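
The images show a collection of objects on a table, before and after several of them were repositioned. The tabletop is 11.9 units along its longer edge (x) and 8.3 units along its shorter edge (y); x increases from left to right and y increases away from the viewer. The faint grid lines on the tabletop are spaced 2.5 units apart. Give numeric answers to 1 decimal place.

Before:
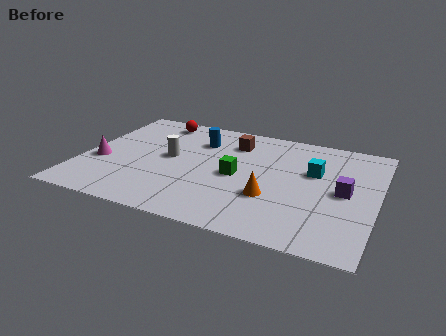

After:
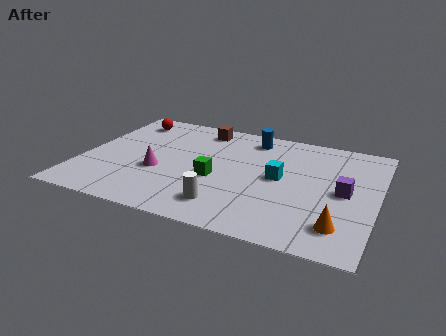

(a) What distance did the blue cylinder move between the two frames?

2.3

The blue cylinder was near (4.5, 6.1) before and (6.6, 7.0) after, so it travelled √(2.1² + 0.9²) ≈ 2.3 units.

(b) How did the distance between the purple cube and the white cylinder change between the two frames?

-2.0

The distance was about 7.1 in the first image and 5.1 in the second, so they moved 2.0 units closer together.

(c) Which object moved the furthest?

the white cylinder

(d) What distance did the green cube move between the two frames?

0.9

The green cube moved from about (6.3, 3.9) to (5.5, 3.4), a distance of √(0.8² + 0.5²) ≈ 0.9.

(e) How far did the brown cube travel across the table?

1.6

From (5.9, 6.4) to (4.5, 7.1), the brown cube covered √(1.4² + 0.7²) ≈ 1.6 units.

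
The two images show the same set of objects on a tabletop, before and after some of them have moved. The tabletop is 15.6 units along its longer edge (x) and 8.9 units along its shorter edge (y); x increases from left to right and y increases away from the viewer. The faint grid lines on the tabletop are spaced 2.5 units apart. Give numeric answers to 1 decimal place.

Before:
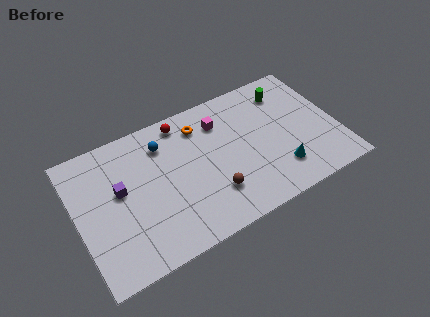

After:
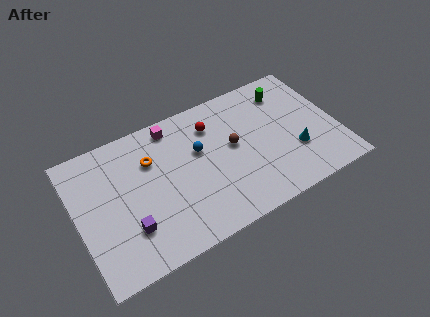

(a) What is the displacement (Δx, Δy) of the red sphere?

(1.7, -1.0)

From the two frames, the red sphere sits at roughly (6.7, 7.8) before and (8.4, 6.8) after.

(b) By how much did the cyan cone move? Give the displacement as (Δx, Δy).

(1.1, 0.8)

The cyan cone was at about (11.8, 2.1) and moved to about (12.9, 2.9).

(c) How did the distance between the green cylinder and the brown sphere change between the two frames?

-2.8

They were about 7.0 units apart before and 4.2 after — 2.8 units closer together.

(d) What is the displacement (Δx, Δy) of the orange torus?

(-3.1, -0.9)

The orange torus started near (7.7, 7.1) and ended near (4.6, 6.2).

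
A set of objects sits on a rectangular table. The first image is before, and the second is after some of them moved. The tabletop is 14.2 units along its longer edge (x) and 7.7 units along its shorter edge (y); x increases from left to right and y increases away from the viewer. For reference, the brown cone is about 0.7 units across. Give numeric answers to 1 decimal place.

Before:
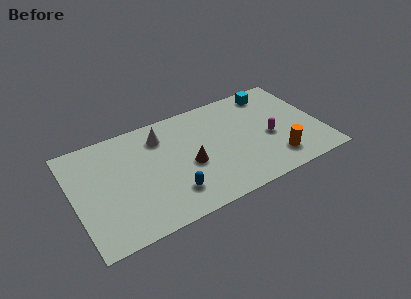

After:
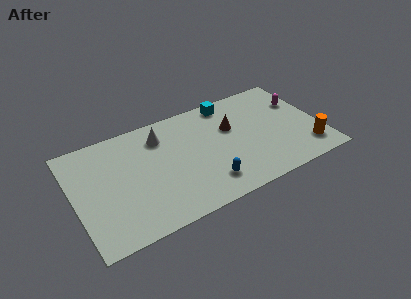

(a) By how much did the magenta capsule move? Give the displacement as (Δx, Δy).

(2.1, 1.9)

From the two frames, the magenta capsule sits at roughly (11.2, 3.3) before and (13.3, 5.2) after.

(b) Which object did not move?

the white cone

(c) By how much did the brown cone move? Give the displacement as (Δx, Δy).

(2.7, 1.6)

The brown cone started near (6.5, 3.3) and ended near (9.2, 4.9).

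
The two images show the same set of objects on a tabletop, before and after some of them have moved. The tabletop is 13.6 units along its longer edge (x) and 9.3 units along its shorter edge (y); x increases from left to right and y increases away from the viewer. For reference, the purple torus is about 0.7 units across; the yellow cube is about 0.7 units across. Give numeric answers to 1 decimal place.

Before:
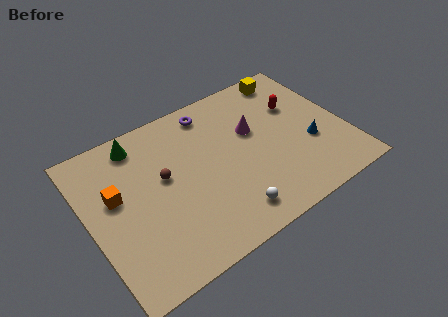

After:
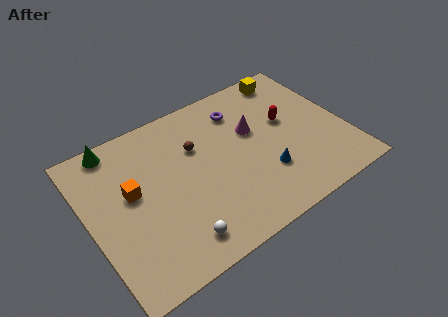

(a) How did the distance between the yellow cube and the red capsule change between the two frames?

+0.8

They were about 2.1 units apart before and 2.9 after — 0.8 units further apart.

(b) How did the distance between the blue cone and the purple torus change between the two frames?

-2.0

They were about 6.5 units apart before and 4.5 after — 2.0 units closer together.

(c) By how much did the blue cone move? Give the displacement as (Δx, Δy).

(-2.6, -0.6)

From the two frames, the blue cone sits at roughly (11.6, 3.4) before and (9.0, 2.8) after.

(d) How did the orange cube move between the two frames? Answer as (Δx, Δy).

(0.8, -0.2)

From the two frames, the orange cube sits at roughly (1.5, 5.5) before and (2.3, 5.3) after.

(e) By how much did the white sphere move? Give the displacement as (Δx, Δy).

(-2.8, 0.0)

The white sphere started near (6.8, 1.5) and ended near (4.0, 1.5).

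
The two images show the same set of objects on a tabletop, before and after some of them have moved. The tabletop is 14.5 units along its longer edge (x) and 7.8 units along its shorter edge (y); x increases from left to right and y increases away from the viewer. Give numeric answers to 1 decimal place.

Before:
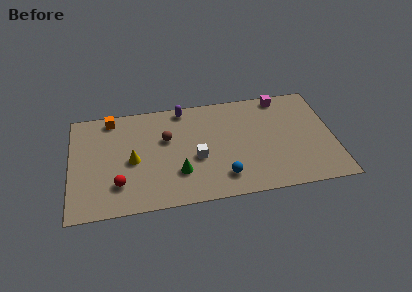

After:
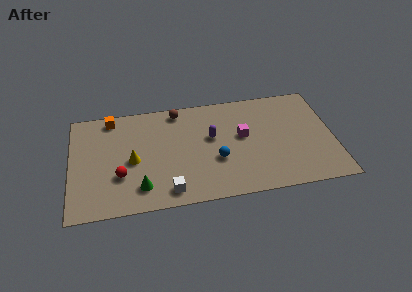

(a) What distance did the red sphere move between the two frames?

0.6

The red sphere moved from about (2.6, 2.0) to (2.7, 2.6), a distance of √(0.1² + 0.6²) ≈ 0.6.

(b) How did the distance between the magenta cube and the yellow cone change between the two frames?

-2.9

They were about 9.1 units apart before and 6.2 after — 2.9 units closer together.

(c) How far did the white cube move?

2.6

The white cube moved from about (6.9, 3.2) to (5.3, 1.1), a distance of √(1.6² + 2.1²) ≈ 2.6.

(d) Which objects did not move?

the orange cube and the yellow cone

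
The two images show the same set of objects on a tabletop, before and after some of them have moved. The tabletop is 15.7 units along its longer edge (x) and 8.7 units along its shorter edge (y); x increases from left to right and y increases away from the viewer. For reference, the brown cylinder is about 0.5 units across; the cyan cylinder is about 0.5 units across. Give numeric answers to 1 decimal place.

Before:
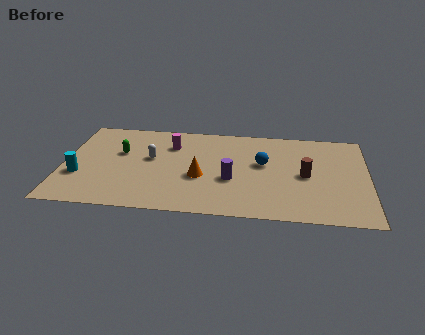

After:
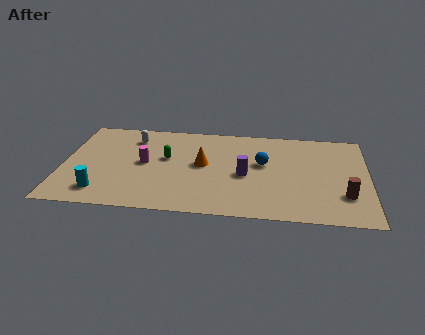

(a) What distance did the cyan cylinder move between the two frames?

1.8

From (0.9, 3.0) to (2.1, 1.6), the cyan cylinder covered √(1.2² + 1.4²) ≈ 1.8 units.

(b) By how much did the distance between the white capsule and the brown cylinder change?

+3.8

Before: roughly 8.0 units apart; after: 11.8. That's 3.8 units further apart.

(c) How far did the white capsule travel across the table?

2.1

From (4.5, 5.0) to (3.5, 6.9), the white capsule covered √(1.0² + 1.9²) ≈ 2.1 units.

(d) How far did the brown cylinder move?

2.6

The brown cylinder moved from about (12.5, 4.2) to (14.5, 2.5), a distance of √(2.0² + 1.7²) ≈ 2.6.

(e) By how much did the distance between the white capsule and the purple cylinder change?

+2.1

The distance was about 4.5 in the first image and 6.6 in the second, so they moved 2.1 units further apart.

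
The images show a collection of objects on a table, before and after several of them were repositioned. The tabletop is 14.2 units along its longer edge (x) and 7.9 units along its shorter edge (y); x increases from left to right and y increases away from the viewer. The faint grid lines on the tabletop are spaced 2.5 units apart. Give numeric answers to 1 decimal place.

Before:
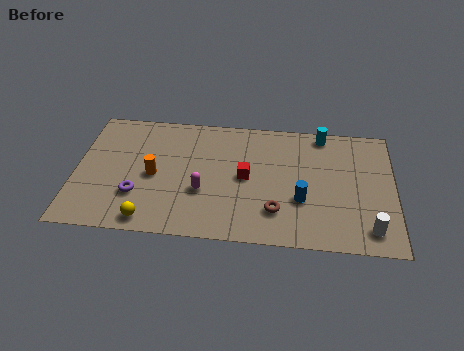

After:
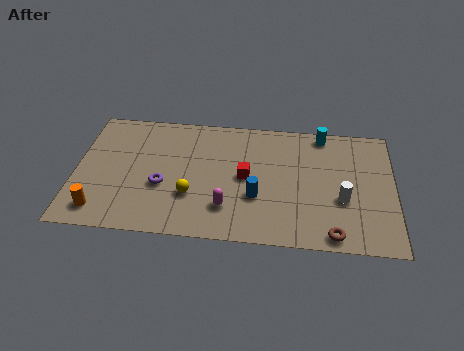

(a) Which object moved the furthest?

the orange cylinder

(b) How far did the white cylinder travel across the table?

2.1

The white cylinder was near (13.1, 1.3) before and (11.9, 3.0) after, so it travelled √(1.2² + 1.7²) ≈ 2.1 units.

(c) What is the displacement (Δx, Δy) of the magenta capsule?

(1.1, -0.9)

The magenta capsule was at about (5.7, 2.9) and moved to about (6.8, 2.0).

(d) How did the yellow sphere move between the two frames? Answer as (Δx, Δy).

(1.8, 1.7)

From the two frames, the yellow sphere sits at roughly (3.4, 0.9) before and (5.2, 2.6) after.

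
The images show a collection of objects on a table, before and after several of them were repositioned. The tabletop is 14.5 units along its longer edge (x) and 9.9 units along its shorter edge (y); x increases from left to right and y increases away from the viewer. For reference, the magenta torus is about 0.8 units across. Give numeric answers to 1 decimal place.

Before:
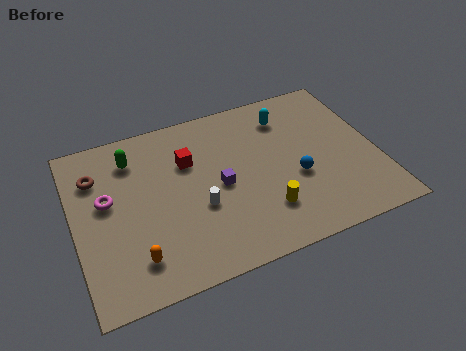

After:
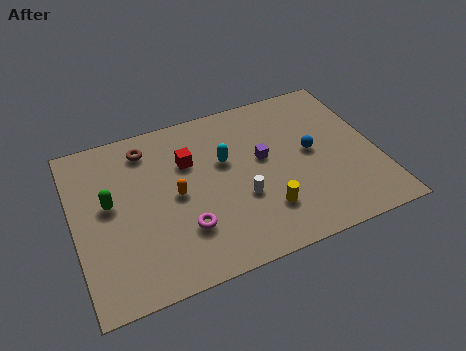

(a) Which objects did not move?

the yellow cylinder and the red cube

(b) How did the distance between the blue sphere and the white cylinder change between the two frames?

-0.8

The distance was about 4.7 in the first image and 3.9 in the second, so they moved 0.8 units closer together.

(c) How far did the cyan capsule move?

3.6

The cyan capsule was near (10.5, 7.8) before and (7.3, 6.1) after, so it travelled √(3.2² + 1.7²) ≈ 3.6 units.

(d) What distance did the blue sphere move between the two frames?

1.6

From (10.5, 3.9) to (11.4, 5.2), the blue sphere covered √(0.9² + 1.3²) ≈ 1.6 units.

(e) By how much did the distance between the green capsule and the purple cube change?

+2.4

Before: roughly 5.0 units apart; after: 7.4. That's 2.4 units further apart.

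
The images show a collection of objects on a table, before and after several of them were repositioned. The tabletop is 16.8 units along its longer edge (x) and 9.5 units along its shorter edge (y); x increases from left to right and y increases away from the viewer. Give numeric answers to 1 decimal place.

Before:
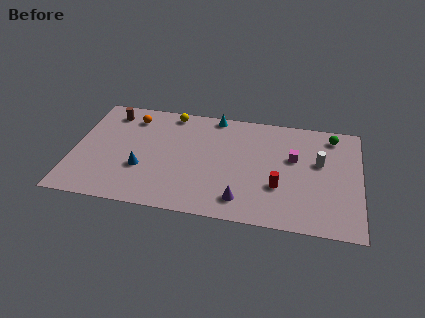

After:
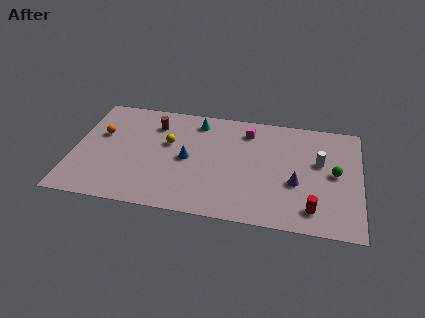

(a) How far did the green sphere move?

3.2

The green sphere was near (15.1, 8.1) before and (15.3, 4.9) after, so it travelled √(0.2² + 3.2²) ≈ 3.2 units.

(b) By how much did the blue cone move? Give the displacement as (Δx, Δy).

(2.6, 1.3)

The blue cone started near (4.1, 3.3) and ended near (6.7, 4.6).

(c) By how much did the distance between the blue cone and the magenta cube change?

-4.5

Before: roughly 9.1 units apart; after: 4.6. That's 4.5 units closer together.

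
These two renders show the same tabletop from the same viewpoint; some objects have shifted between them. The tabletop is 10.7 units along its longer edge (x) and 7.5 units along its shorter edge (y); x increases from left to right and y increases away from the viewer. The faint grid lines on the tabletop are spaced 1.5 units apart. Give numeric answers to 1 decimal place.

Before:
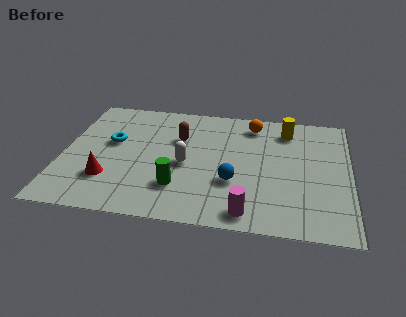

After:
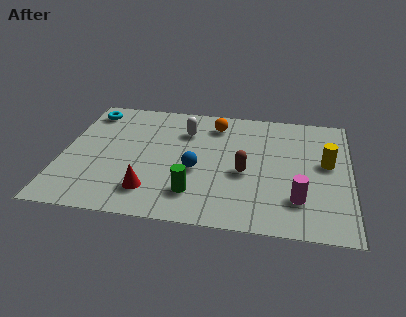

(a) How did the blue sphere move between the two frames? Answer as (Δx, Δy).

(-1.4, 0.5)

The blue sphere started near (6.4, 2.6) and ended near (5.0, 3.1).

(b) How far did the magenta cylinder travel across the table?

2.1

The magenta cylinder was near (7.0, 0.9) before and (8.8, 1.9) after, so it travelled √(1.8² + 1.0²) ≈ 2.1 units.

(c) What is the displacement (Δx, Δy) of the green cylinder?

(0.6, -0.3)

From the two frames, the green cylinder sits at roughly (4.4, 2.0) before and (5.0, 1.7) after.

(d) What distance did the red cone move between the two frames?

1.7

From (1.8, 2.1) to (3.4, 1.6), the red cone covered √(1.6² + 0.5²) ≈ 1.7 units.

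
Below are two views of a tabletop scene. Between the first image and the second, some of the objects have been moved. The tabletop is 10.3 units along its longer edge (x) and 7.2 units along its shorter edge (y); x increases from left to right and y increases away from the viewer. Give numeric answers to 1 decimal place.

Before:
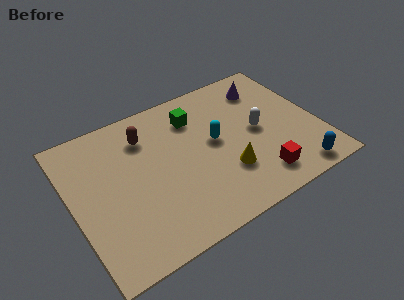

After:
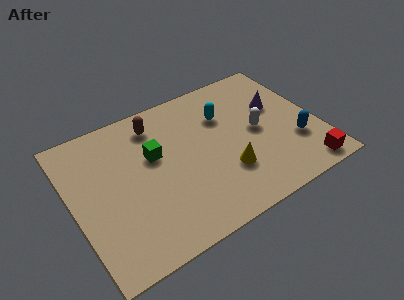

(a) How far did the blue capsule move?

1.5

The blue capsule was near (8.9, 0.8) before and (9.2, 2.3) after, so it travelled √(0.3² + 1.5²) ≈ 1.5 units.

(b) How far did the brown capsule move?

0.6

The brown capsule moved from about (3.3, 5.5) to (3.8, 5.9), a distance of √(0.5² + 0.4²) ≈ 0.6.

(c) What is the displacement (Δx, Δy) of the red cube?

(1.9, -0.5)

From the two frames, the red cube sits at roughly (7.4, 1.3) before and (9.3, 0.8) after.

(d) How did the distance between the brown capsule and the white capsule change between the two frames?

-0.3

The distance was about 4.9 in the first image and 4.6 in the second, so they moved 0.3 units closer together.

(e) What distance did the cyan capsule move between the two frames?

1.3

The cyan capsule was near (6.0, 3.9) before and (6.6, 5.0) after, so it travelled √(0.6² + 1.1²) ≈ 1.3 units.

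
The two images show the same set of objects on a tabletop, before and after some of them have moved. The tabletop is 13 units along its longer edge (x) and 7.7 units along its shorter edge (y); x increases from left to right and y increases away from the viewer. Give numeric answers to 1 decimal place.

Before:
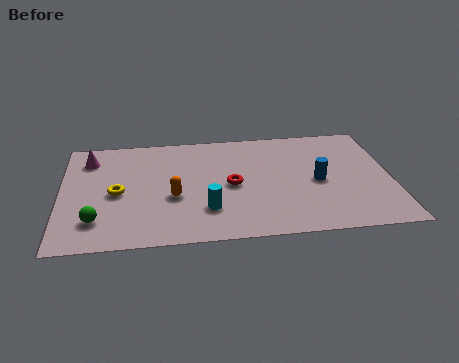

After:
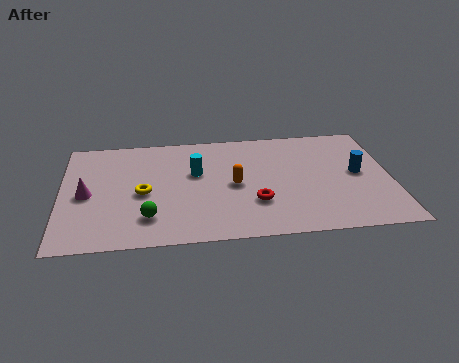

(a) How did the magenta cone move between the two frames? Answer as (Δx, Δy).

(-0.1, -2.5)

The magenta cone was at about (1.1, 6.1) and moved to about (1.0, 3.6).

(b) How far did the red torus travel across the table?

1.6

From (6.7, 3.7) to (7.6, 2.4), the red torus covered √(0.9² + 1.3²) ≈ 1.6 units.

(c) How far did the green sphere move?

2.0

From (1.4, 1.8) to (3.4, 1.8), the green sphere covered √(2.0² + 0.0²) ≈ 2.0 units.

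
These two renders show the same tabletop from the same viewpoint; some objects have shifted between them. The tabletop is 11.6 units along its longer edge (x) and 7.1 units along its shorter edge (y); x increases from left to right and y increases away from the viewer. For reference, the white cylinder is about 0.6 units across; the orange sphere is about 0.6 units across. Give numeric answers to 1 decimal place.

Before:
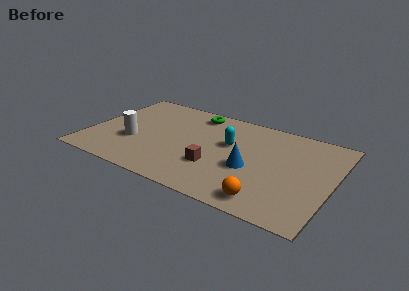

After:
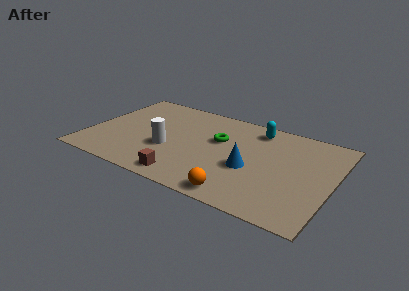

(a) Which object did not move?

the blue cone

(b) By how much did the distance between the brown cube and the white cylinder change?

-1.9

Before: roughly 4.0 units apart; after: 2.1. That's 1.9 units closer together.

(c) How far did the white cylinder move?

1.7

The white cylinder moved from about (2.2, 2.6) to (3.9, 2.7), a distance of √(1.7² + 0.1²) ≈ 1.7.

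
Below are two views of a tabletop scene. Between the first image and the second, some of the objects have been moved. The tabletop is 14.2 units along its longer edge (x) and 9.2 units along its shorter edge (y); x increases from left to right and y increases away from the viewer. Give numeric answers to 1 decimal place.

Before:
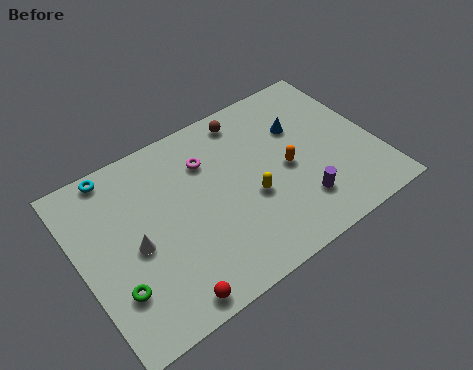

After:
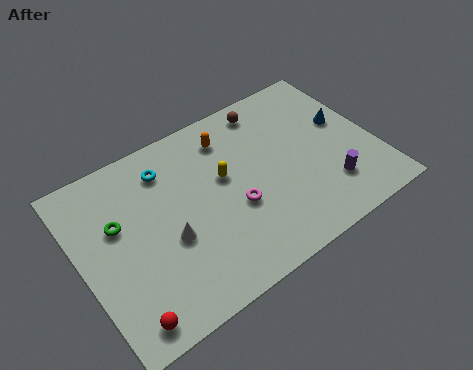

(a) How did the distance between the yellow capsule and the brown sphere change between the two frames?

-0.6

The distance was about 4.3 in the first image and 3.7 in the second, so they moved 0.6 units closer together.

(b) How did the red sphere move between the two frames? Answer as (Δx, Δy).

(-2.0, 0.2)

The red sphere was at about (3.4, 0.9) and moved to about (1.4, 1.1).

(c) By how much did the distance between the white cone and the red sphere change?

+0.3

Before: roughly 3.4 units apart; after: 3.7. That's 0.3 units further apart.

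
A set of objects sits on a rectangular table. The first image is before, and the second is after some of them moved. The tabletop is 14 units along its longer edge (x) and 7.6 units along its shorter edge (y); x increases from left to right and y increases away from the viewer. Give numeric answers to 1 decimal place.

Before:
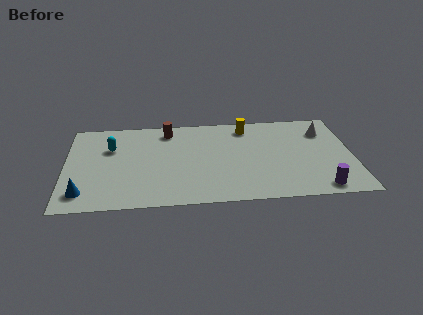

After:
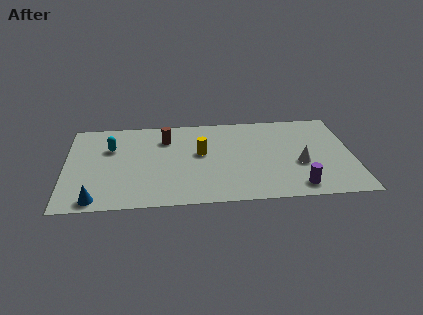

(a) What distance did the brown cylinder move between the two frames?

0.7

The brown cylinder was near (5.0, 6.4) before and (4.9, 5.7) after, so it travelled √(0.1² + 0.7²) ≈ 0.7 units.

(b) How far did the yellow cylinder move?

3.1

From (8.9, 6.4) to (6.6, 4.3), the yellow cylinder covered √(2.3² + 2.1²) ≈ 3.1 units.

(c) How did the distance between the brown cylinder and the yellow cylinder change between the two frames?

-1.7

The distance was about 3.9 in the first image and 2.2 in the second, so they moved 1.7 units closer together.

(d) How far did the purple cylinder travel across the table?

1.1

The purple cylinder moved from about (12.3, 0.9) to (11.2, 1.1), a distance of √(1.1² + 0.2²) ≈ 1.1.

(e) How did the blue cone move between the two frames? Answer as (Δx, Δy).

(0.6, -0.6)

The blue cone started near (0.9, 1.4) and ended near (1.5, 0.8).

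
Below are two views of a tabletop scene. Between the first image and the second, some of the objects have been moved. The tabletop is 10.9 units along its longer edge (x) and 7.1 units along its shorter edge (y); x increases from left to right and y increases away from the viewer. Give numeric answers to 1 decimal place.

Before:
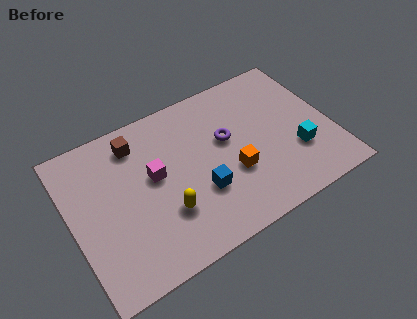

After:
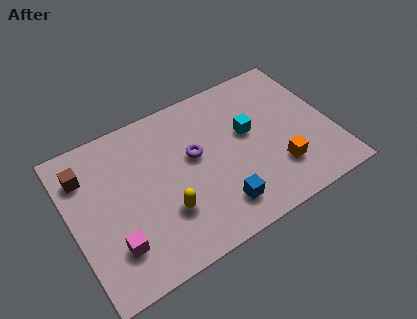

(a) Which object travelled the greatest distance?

the magenta cube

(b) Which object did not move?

the yellow capsule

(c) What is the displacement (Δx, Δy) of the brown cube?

(-2.2, -0.4)

From the two frames, the brown cube sits at roughly (3.0, 5.8) before and (0.8, 5.4) after.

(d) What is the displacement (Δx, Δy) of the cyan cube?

(-1.8, 1.8)

The cyan cube was at about (9.3, 2.3) and moved to about (7.5, 4.1).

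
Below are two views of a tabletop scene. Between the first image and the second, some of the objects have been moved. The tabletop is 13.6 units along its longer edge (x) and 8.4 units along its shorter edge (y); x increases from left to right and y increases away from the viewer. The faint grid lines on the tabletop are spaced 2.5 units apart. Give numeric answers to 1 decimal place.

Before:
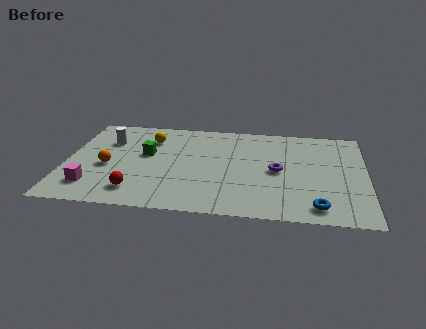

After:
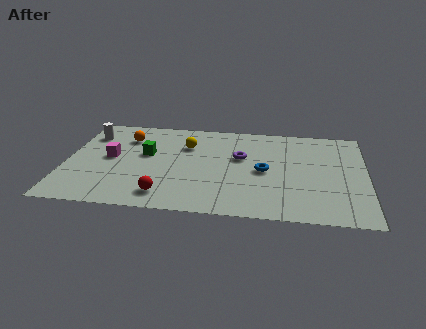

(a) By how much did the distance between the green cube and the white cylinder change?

+1.0

They were about 2.1 units apart before and 3.1 after — 1.0 units further apart.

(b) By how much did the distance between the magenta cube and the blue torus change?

-3.1

They were about 10.1 units apart before and 7.0 after — 3.1 units closer together.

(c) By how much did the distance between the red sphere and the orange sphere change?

+2.9

Before: roughly 2.4 units apart; after: 5.3. That's 2.9 units further apart.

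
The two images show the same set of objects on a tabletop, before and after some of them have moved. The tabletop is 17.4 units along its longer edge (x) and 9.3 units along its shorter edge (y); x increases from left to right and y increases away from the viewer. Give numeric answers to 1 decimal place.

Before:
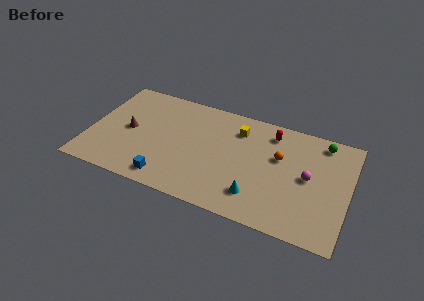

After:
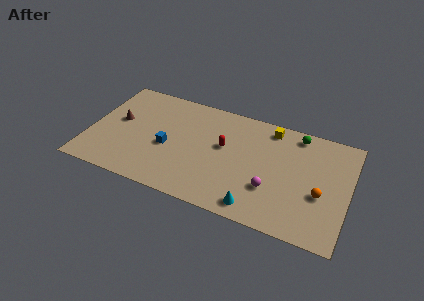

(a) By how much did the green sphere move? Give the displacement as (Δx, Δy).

(-1.7, 0.1)

From the two frames, the green sphere sits at roughly (15.4, 8.1) before and (13.7, 8.2) after.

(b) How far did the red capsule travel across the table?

3.8

The red capsule moved from about (12.0, 7.7) to (9.0, 5.4), a distance of √(3.0² + 2.3²) ≈ 3.8.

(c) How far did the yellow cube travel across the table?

2.3

The yellow cube moved from about (9.8, 7.2) to (11.9, 8.1), a distance of √(2.1² + 0.9²) ≈ 2.3.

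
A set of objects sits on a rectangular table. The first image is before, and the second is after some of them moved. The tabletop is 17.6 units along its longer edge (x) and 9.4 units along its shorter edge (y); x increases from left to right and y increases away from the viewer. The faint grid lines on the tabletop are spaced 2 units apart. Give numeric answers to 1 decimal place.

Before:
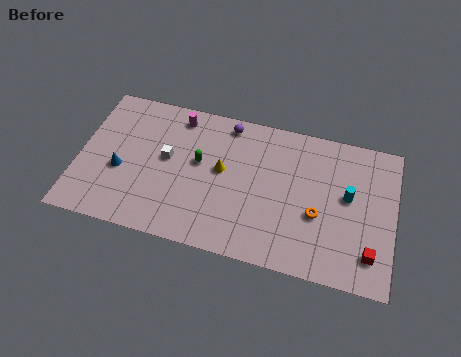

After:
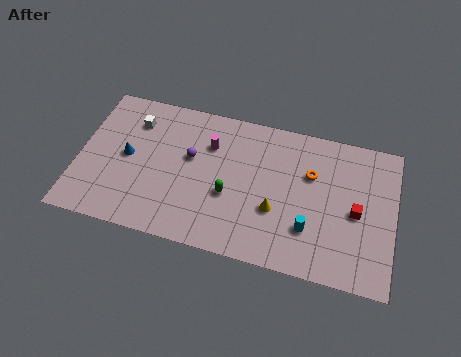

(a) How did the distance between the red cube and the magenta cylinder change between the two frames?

-4.1

They were about 12.7 units apart before and 8.6 after — 4.1 units closer together.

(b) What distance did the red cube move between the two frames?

2.6

From (16.4, 2.0) to (15.5, 4.4), the red cube covered √(0.9² + 2.4²) ≈ 2.6 units.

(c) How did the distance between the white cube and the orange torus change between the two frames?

+1.4

They were about 8.6 units apart before and 10.0 after — 1.4 units further apart.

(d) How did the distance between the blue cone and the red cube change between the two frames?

-1.3

They were about 14.1 units apart before and 12.8 after — 1.3 units closer together.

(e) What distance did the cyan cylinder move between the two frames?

3.3

The cyan cylinder was near (15.0, 5.3) before and (13.0, 2.7) after, so it travelled √(2.0² + 2.6²) ≈ 3.3 units.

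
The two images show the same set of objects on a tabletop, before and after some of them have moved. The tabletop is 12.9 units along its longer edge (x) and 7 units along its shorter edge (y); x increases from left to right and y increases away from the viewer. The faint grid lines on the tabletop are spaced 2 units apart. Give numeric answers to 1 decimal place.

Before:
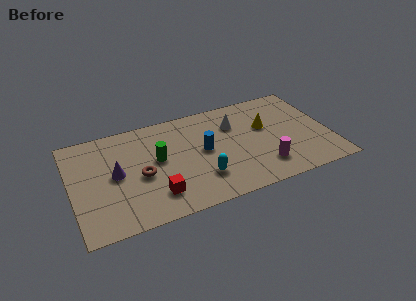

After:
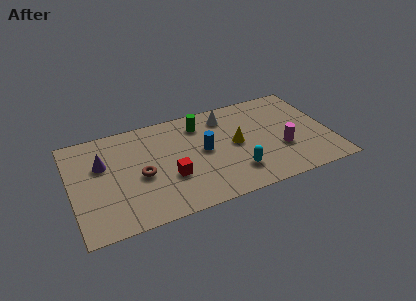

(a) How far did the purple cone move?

1.1

The purple cone was near (2.2, 3.6) before and (1.6, 4.5) after, so it travelled √(0.6² + 0.9²) ≈ 1.1 units.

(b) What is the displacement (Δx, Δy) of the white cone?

(-0.4, 0.7)

The white cone was at about (8.3, 5.0) and moved to about (7.9, 5.7).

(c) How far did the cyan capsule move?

1.7

The cyan capsule moved from about (6.3, 1.9) to (8.0, 1.7), a distance of √(1.7² + 0.2²) ≈ 1.7.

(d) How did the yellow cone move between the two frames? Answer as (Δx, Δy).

(-1.6, -0.7)

The yellow cone started near (9.8, 4.3) and ended near (8.2, 3.6).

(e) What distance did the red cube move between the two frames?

1.2

The red cube moved from about (4.0, 1.6) to (4.8, 2.5), a distance of √(0.8² + 0.9²) ≈ 1.2.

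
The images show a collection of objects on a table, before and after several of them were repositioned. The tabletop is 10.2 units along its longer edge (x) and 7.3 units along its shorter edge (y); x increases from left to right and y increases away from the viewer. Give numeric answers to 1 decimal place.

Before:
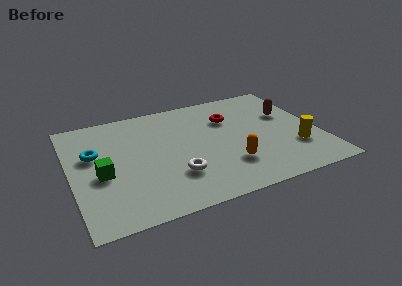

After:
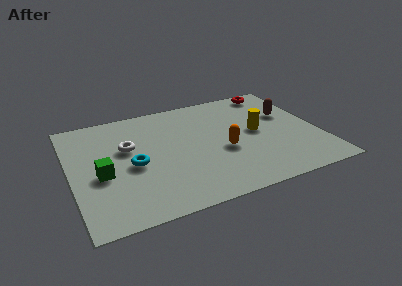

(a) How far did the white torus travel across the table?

2.9

The white torus was near (4.1, 2.1) before and (2.4, 4.5) after, so it travelled √(1.7² + 2.4²) ≈ 2.9 units.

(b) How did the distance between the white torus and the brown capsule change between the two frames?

+1.1

The distance was about 5.6 in the first image and 6.7 in the second, so they moved 1.1 units further apart.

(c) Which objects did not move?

the brown capsule and the green cube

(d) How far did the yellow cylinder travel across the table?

2.1

The yellow cylinder moved from about (9.1, 2.2) to (7.7, 3.8), a distance of √(1.4² + 1.6²) ≈ 2.1.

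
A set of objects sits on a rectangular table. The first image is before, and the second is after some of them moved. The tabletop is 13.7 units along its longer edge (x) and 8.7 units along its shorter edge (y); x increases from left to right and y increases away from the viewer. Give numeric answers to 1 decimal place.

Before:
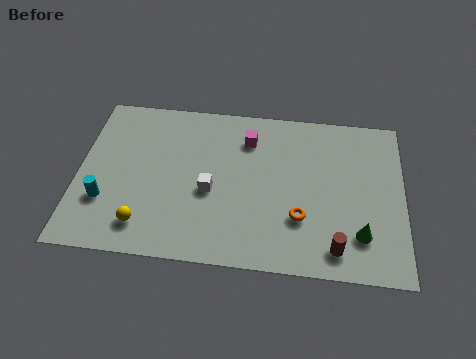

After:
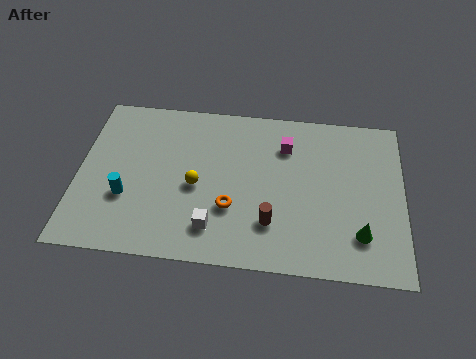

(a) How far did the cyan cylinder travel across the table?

0.9

From (1.2, 2.7) to (2.1, 3.0), the cyan cylinder covered √(0.9² + 0.3²) ≈ 0.9 units.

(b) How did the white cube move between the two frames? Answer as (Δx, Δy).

(0.2, -1.9)

The white cube started near (5.6, 3.7) and ended near (5.8, 1.8).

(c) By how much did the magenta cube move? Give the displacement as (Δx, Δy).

(1.6, -0.2)

The magenta cube started near (7.1, 6.7) and ended near (8.7, 6.5).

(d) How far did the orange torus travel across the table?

2.9

The orange torus was near (9.4, 2.7) before and (6.5, 2.9) after, so it travelled √(2.9² + 0.2²) ≈ 2.9 units.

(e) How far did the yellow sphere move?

3.1

The yellow sphere was near (2.9, 1.6) before and (5.0, 3.9) after, so it travelled √(2.1² + 2.3²) ≈ 3.1 units.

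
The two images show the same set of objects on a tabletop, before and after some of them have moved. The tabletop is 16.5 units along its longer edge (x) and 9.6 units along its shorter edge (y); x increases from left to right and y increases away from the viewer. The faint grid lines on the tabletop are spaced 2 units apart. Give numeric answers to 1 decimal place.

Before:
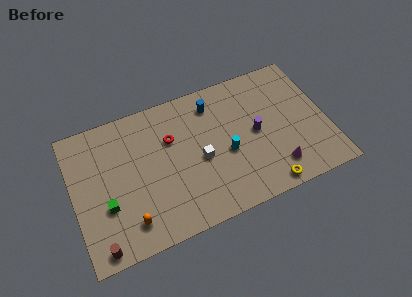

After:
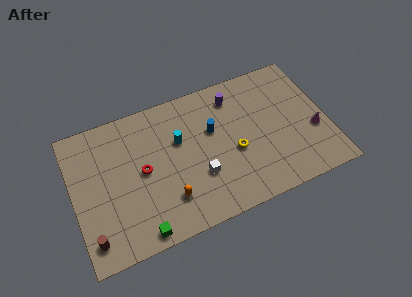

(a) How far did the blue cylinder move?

1.8

The blue cylinder was near (9.4, 7.8) before and (9.2, 6.0) after, so it travelled √(0.2² + 1.8²) ≈ 1.8 units.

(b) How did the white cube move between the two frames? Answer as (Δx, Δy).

(-0.2, -1.1)

From the two frames, the white cube sits at roughly (8.2, 4.3) before and (8.0, 3.2) after.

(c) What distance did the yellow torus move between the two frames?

3.5

The yellow torus moved from about (12.1, 0.9) to (10.4, 4.0), a distance of √(1.7² + 3.1²) ≈ 3.5.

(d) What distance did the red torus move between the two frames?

2.5

The red torus was near (6.5, 6.4) before and (4.5, 4.9) after, so it travelled √(2.0² + 1.5²) ≈ 2.5 units.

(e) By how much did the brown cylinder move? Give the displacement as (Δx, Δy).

(-0.4, 0.7)

The brown cylinder was at about (1.3, 0.9) and moved to about (0.9, 1.6).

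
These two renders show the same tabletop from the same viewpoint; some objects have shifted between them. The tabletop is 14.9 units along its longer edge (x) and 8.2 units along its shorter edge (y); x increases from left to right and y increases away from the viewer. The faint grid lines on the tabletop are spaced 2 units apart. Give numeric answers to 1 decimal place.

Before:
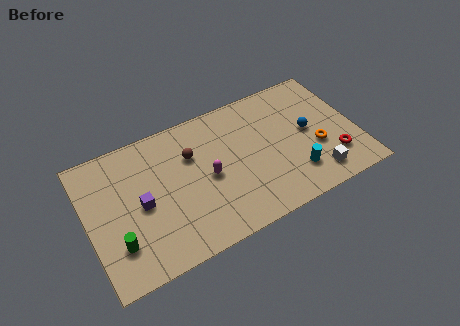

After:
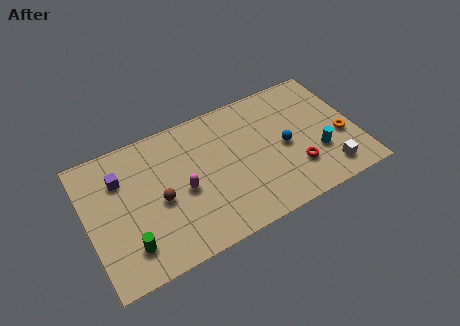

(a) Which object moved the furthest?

the brown sphere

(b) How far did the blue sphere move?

1.5

From (12.3, 4.3) to (10.9, 3.9), the blue sphere covered √(1.4² + 0.4²) ≈ 1.5 units.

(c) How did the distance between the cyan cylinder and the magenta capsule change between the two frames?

+2.5

Before: roughly 5.0 units apart; after: 7.5. That's 2.5 units further apart.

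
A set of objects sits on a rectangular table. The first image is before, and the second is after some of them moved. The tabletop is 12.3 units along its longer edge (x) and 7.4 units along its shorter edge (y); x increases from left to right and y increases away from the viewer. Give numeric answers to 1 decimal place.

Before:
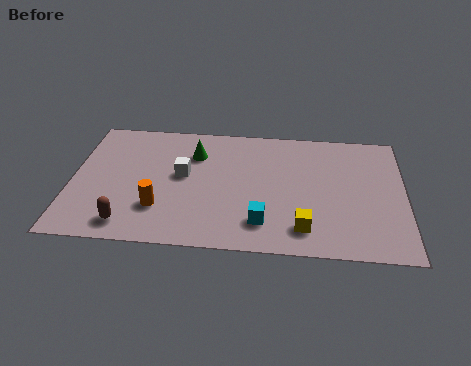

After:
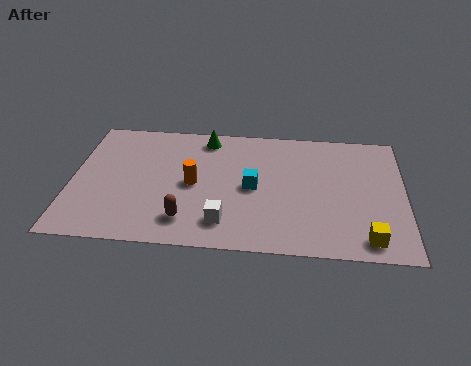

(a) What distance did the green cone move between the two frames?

1.1

The green cone moved from about (4.5, 5.4) to (4.9, 6.4), a distance of √(0.4² + 1.0²) ≈ 1.1.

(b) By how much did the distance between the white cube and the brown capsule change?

-2.2

They were about 3.6 units apart before and 1.4 after — 2.2 units closer together.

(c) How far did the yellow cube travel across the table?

2.3

The yellow cube moved from about (8.6, 1.4) to (10.9, 1.0), a distance of √(2.3² + 0.4²) ≈ 2.3.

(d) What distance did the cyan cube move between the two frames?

2.0

From (7.1, 1.6) to (6.7, 3.6), the cyan cube covered √(0.4² + 2.0²) ≈ 2.0 units.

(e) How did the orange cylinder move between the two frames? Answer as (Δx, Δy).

(1.2, 1.5)

The orange cylinder started near (3.3, 2.1) and ended near (4.5, 3.6).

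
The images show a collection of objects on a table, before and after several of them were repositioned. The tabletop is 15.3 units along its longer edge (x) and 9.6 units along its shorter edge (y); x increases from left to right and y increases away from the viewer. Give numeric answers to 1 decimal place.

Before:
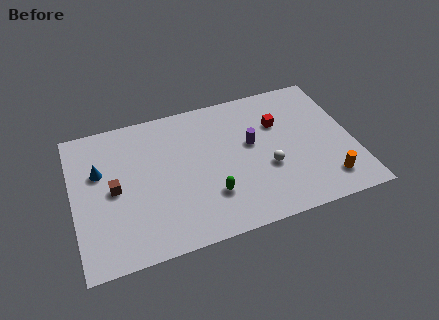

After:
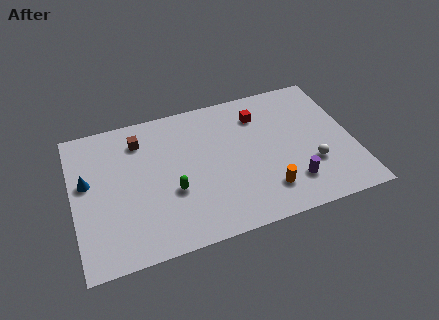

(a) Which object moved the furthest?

the purple cylinder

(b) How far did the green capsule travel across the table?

2.2

The green capsule was near (7.3, 2.7) before and (5.3, 3.6) after, so it travelled √(2.0² + 0.9²) ≈ 2.2 units.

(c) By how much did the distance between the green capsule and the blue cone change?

-1.8

They were about 6.7 units apart before and 4.9 after — 1.8 units closer together.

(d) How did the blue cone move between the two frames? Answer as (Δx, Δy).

(-0.7, -0.5)

The blue cone started near (1.5, 6.1) and ended near (0.8, 5.6).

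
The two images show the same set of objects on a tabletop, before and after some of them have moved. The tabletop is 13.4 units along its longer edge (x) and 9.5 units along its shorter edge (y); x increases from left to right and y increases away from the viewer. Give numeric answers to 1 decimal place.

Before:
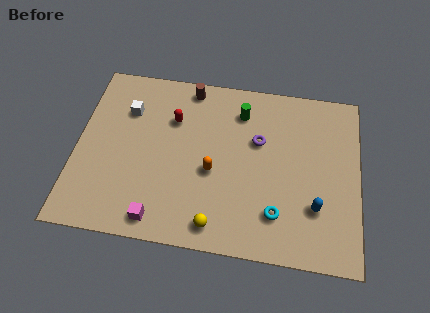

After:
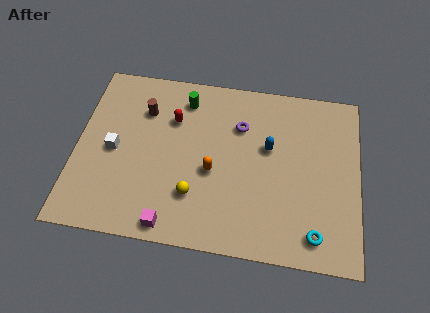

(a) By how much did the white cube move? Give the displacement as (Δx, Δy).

(-0.5, -2.3)

From the two frames, the white cube sits at roughly (2.3, 6.8) before and (1.8, 4.5) after.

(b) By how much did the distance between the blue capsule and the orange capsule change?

-1.9

Before: roughly 5.0 units apart; after: 3.1. That's 1.9 units closer together.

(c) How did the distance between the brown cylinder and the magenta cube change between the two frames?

-1.3

The distance was about 7.5 in the first image and 6.2 in the second, so they moved 1.3 units closer together.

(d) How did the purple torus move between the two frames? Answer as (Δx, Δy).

(-0.9, 0.7)

The purple torus was at about (8.6, 6.0) and moved to about (7.7, 6.7).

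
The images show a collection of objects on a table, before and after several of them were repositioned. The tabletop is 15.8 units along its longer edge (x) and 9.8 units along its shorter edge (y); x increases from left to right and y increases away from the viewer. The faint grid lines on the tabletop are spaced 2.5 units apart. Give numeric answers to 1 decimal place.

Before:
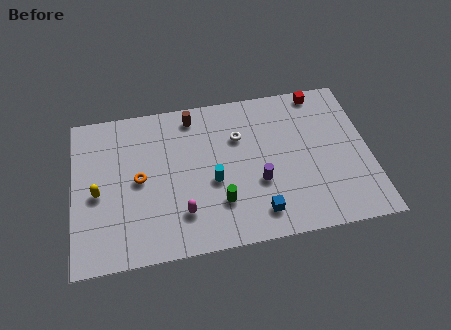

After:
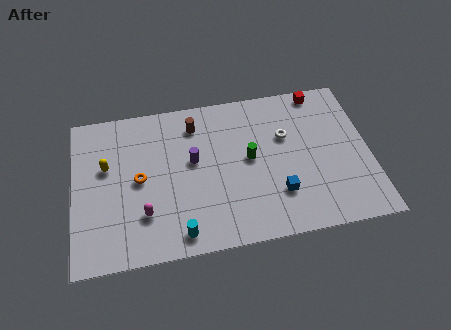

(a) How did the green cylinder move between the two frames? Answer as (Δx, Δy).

(1.7, 2.5)

The green cylinder was at about (7.7, 2.7) and moved to about (9.4, 5.2).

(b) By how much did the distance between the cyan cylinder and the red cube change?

+3.3

They were about 7.7 units apart before and 11.0 after — 3.3 units further apart.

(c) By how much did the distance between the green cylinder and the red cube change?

-3.0

They were about 8.4 units apart before and 5.4 after — 3.0 units closer together.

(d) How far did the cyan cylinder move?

3.5

The cyan cylinder moved from about (7.4, 4.1) to (5.5, 1.2), a distance of √(1.9² + 2.9²) ≈ 3.5.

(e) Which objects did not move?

the red cube and the orange torus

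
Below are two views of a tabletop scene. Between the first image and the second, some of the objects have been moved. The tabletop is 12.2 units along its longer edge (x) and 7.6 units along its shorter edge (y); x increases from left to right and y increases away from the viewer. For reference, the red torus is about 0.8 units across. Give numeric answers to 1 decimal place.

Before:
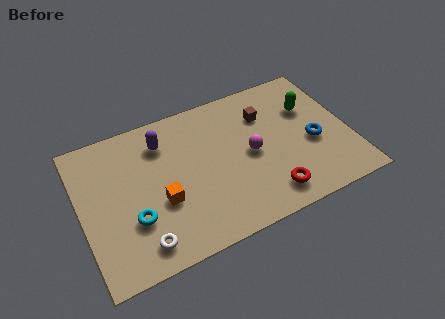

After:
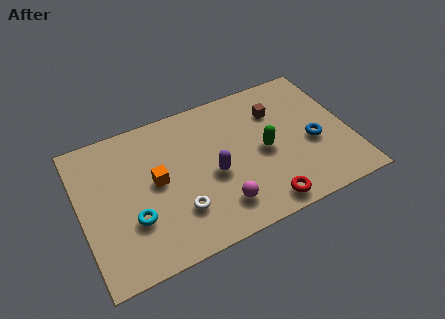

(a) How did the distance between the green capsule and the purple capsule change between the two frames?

-4.3

They were about 6.7 units apart before and 2.4 after — 4.3 units closer together.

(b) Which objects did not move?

the cyan torus and the blue torus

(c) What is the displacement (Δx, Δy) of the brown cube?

(0.5, 0.0)

The brown cube started near (8.6, 5.5) and ended near (9.1, 5.5).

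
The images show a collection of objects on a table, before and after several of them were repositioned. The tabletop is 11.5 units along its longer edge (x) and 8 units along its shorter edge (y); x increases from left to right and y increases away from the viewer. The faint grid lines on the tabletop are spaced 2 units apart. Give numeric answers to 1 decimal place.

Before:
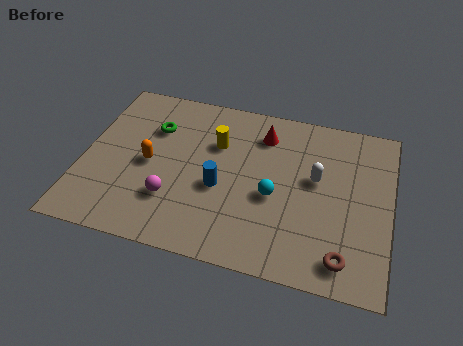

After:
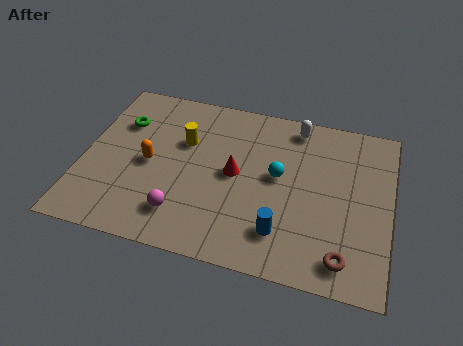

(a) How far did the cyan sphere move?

1.0

The cyan sphere moved from about (7.2, 3.4) to (7.3, 4.4), a distance of √(0.1² + 1.0²) ≈ 1.0.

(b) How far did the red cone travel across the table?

2.4

The red cone moved from about (6.6, 6.3) to (5.7, 4.1), a distance of √(0.9² + 2.2²) ≈ 2.4.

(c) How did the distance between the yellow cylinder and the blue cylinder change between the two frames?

+3.1

Before: roughly 2.1 units apart; after: 5.2. That's 3.1 units further apart.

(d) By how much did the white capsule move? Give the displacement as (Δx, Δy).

(-0.9, 2.4)

The white capsule started near (8.7, 4.6) and ended near (7.8, 7.0).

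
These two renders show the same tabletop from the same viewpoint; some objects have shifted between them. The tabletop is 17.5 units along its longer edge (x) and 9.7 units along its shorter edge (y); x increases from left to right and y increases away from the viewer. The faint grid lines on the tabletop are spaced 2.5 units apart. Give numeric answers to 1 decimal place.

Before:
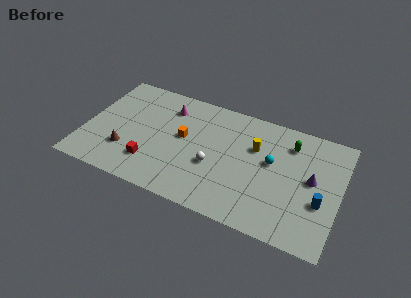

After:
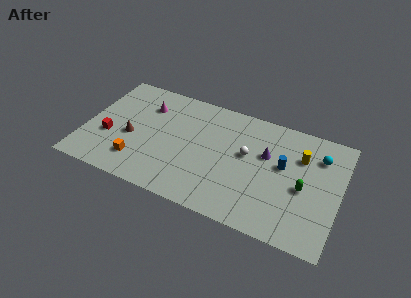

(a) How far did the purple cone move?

3.3

The purple cone moved from about (15.6, 5.2) to (12.4, 6.1), a distance of √(3.2² + 0.9²) ≈ 3.3.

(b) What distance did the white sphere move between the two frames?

2.8

The white sphere moved from about (9.0, 3.8) to (11.1, 5.6), a distance of √(2.1² + 1.8²) ≈ 2.8.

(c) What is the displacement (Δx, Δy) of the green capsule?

(1.2, -3.3)

The green capsule started near (13.9, 7.6) and ended near (15.1, 4.3).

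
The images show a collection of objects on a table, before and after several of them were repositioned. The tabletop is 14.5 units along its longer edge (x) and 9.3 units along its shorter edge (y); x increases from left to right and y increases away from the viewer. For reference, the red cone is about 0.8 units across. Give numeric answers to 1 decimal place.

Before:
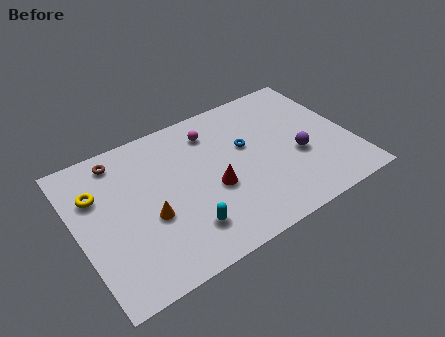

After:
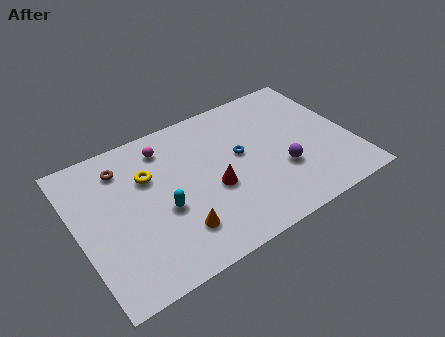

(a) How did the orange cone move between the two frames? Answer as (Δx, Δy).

(1.2, -1.5)

The orange cone was at about (3.6, 3.7) and moved to about (4.8, 2.2).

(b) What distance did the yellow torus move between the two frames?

2.7

From (1.2, 6.4) to (3.9, 6.2), the yellow torus covered √(2.7² + 0.2²) ≈ 2.7 units.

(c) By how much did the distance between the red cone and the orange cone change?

-0.7

The distance was about 3.4 in the first image and 2.7 in the second, so they moved 0.7 units closer together.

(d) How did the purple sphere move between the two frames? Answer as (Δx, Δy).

(-1.0, -0.5)

The purple sphere was at about (11.6, 3.7) and moved to about (10.6, 3.2).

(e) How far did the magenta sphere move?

2.5

The magenta sphere was near (7.5, 7.4) before and (5.0, 7.6) after, so it travelled √(2.5² + 0.2²) ≈ 2.5 units.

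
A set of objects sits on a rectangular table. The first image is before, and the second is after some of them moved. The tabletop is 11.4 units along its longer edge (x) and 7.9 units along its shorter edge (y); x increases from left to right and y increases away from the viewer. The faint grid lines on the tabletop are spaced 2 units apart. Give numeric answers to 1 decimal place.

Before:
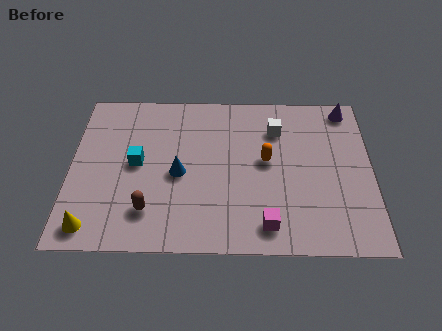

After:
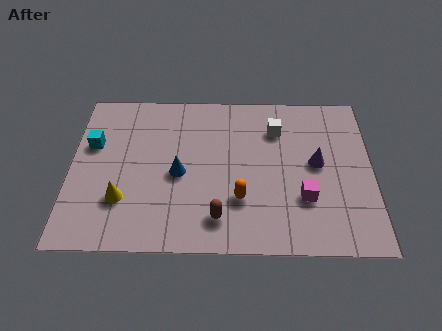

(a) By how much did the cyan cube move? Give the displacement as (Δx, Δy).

(-1.7, 0.9)

The cyan cube started near (2.5, 4.1) and ended near (0.8, 5.0).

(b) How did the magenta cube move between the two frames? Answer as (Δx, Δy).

(1.4, 1.3)

The magenta cube was at about (7.4, 1.2) and moved to about (8.8, 2.5).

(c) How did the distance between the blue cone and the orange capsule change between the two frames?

-0.8

They were about 3.4 units apart before and 2.6 after — 0.8 units closer together.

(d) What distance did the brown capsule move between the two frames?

2.6

The brown capsule moved from about (3.0, 1.8) to (5.6, 1.5), a distance of √(2.6² + 0.3²) ≈ 2.6.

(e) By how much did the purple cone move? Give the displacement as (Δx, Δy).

(-1.2, -2.8)

From the two frames, the purple cone sits at roughly (10.5, 7.0) before and (9.3, 4.2) after.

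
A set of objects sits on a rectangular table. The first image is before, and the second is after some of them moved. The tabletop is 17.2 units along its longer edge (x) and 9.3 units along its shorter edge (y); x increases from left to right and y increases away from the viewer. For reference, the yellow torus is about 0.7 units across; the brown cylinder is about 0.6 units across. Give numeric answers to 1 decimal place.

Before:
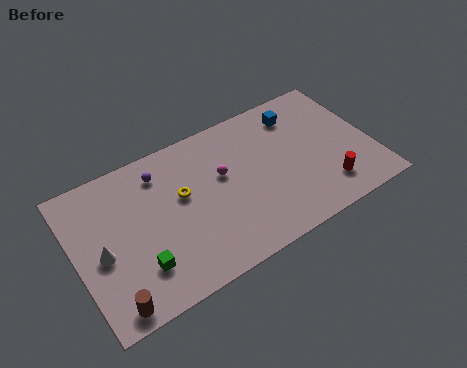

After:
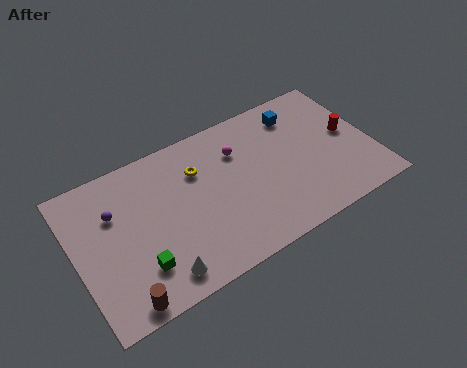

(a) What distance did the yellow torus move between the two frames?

1.6

The yellow torus moved from about (6.2, 5.5) to (7.3, 6.6), a distance of √(1.1² + 1.1²) ≈ 1.6.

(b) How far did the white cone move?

4.0

From (1.4, 4.2) to (4.3, 1.4), the white cone covered √(2.9² + 2.8²) ≈ 4.0 units.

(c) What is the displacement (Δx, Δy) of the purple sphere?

(-2.8, -1.2)

The purple sphere started near (5.2, 7.5) and ended near (2.4, 6.3).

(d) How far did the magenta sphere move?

1.6

The magenta sphere was near (8.6, 5.6) before and (9.7, 6.7) after, so it travelled √(1.1² + 1.1²) ≈ 1.6 units.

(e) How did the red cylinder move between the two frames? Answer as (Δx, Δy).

(1.8, 2.9)

The red cylinder was at about (14.2, 2.0) and moved to about (16.0, 4.9).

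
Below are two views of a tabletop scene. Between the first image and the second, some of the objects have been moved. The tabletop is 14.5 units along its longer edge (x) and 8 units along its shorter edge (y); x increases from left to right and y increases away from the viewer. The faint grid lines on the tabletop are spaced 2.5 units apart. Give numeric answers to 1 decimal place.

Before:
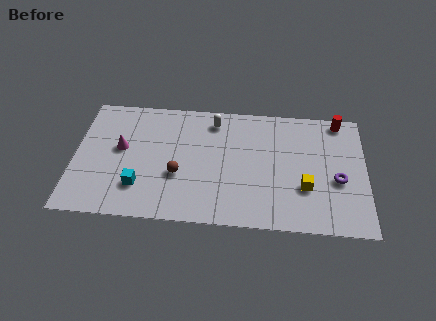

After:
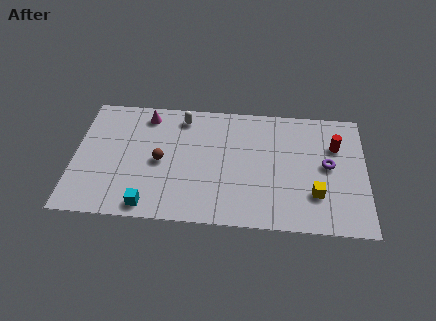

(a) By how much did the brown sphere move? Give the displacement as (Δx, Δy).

(-0.9, 0.8)

The brown sphere started near (5.2, 3.0) and ended near (4.3, 3.8).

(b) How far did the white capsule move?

1.6

From (6.9, 6.7) to (5.3, 6.8), the white capsule covered √(1.6² + 0.1²) ≈ 1.6 units.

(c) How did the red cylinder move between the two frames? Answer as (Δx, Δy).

(-0.2, -1.7)

From the two frames, the red cylinder sits at roughly (13.2, 7.2) before and (13.0, 5.5) after.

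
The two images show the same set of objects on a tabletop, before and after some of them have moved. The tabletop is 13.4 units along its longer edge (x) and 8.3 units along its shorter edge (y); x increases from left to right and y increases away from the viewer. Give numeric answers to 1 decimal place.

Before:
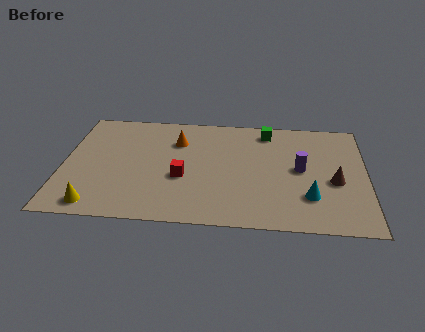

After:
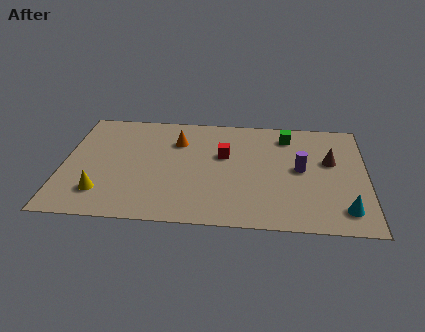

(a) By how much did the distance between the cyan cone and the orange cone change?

+1.7

Before: roughly 7.0 units apart; after: 8.7. That's 1.7 units further apart.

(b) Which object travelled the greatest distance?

the red cube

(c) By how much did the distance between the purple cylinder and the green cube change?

-0.6

Before: roughly 3.2 units apart; after: 2.6. That's 0.6 units closer together.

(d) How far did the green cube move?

0.9

The green cube was near (9.0, 7.1) before and (9.9, 6.8) after, so it travelled √(0.9² + 0.3²) ≈ 0.9 units.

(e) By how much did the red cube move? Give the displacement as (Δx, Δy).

(1.8, 1.8)

The red cube started near (5.3, 3.3) and ended near (7.1, 5.1).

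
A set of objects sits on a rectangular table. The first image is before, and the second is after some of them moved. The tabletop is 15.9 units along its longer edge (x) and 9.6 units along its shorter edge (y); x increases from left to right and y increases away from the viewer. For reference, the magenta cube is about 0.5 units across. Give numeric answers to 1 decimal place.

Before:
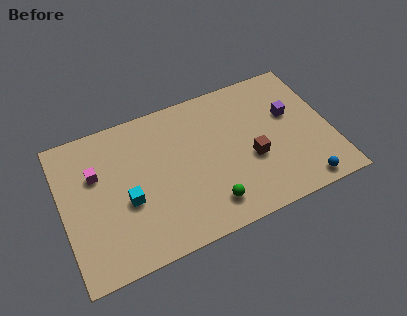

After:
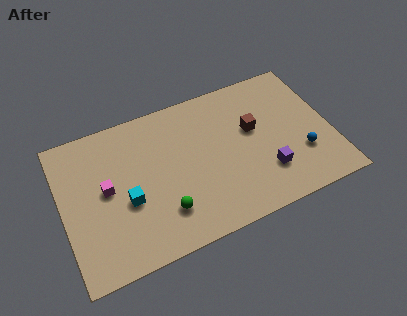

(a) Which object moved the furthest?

the purple cube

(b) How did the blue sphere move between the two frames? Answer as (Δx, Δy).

(0.2, 2.0)

The blue sphere was at about (13.8, 1.0) and moved to about (14.0, 3.0).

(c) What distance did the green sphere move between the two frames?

2.7

The green sphere moved from about (8.3, 1.8) to (5.7, 2.4), a distance of √(2.6² + 0.6²) ≈ 2.7.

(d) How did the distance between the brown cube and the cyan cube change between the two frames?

+0.5

They were about 7.4 units apart before and 7.9 after — 0.5 units further apart.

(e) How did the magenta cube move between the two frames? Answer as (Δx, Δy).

(0.5, -1.2)

From the two frames, the magenta cube sits at roughly (2.1, 6.3) before and (2.6, 5.1) after.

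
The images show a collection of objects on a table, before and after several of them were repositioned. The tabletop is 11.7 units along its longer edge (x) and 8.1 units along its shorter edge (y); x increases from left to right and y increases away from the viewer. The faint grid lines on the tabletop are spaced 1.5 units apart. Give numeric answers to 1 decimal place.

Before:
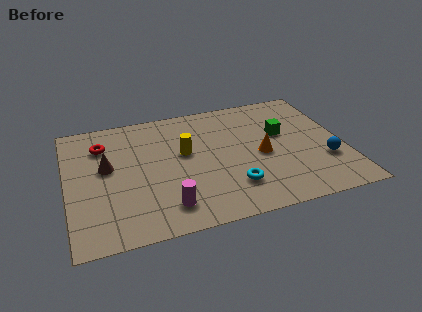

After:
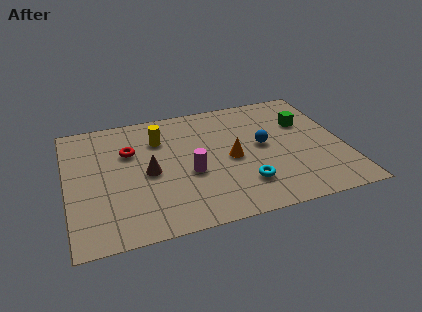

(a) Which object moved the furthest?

the blue sphere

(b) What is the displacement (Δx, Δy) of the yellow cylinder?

(-1.0, 1.2)

The yellow cylinder started near (5.0, 4.7) and ended near (4.0, 5.9).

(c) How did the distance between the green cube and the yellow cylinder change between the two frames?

+2.0

The distance was about 4.2 in the first image and 6.2 in the second, so they moved 2.0 units further apart.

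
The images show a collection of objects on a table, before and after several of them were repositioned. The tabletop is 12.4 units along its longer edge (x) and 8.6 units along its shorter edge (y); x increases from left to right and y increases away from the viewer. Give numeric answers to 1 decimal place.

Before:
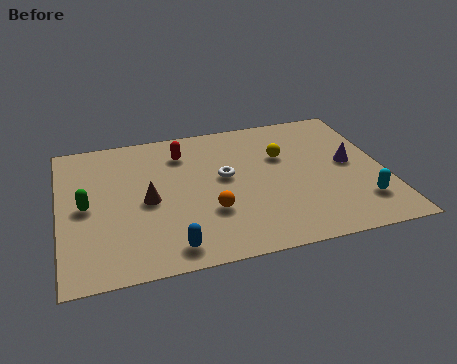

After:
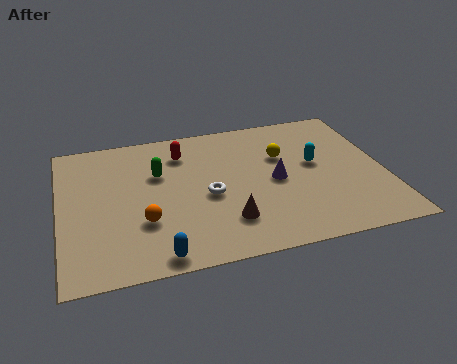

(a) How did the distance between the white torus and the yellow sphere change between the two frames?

+1.1

They were about 2.4 units apart before and 3.5 after — 1.1 units further apart.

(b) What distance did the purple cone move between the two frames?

2.9

The purple cone was near (11.1, 4.5) before and (8.2, 4.1) after, so it travelled √(2.9² + 0.4²) ≈ 2.9 units.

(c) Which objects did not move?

the red capsule and the yellow sphere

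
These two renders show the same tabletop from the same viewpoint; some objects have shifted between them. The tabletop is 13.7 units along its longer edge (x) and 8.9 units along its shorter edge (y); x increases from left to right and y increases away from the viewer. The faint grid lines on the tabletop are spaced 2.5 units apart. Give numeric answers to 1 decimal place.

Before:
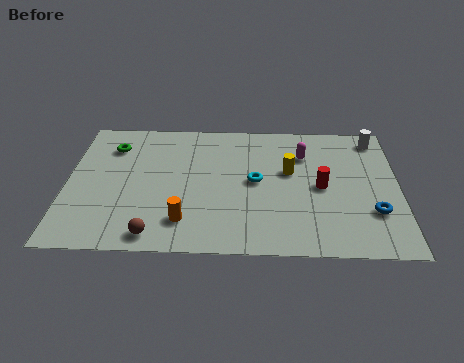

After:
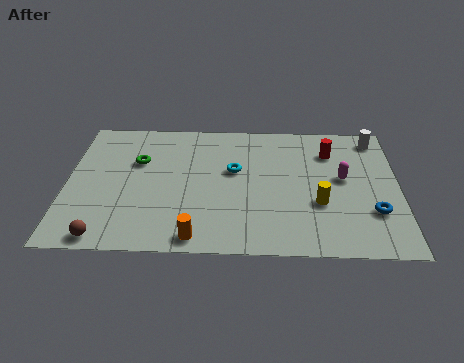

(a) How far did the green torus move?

1.5

From (1.8, 6.8) to (2.9, 5.8), the green torus covered √(1.1² + 1.0²) ≈ 1.5 units.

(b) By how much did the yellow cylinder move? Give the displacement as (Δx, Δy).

(1.2, -2.1)

The yellow cylinder was at about (9.2, 5.3) and moved to about (10.4, 3.2).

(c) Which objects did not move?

the white cylinder and the blue torus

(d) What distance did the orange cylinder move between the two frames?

1.1

From (4.9, 1.9) to (5.4, 0.9), the orange cylinder covered √(0.5² + 1.0²) ≈ 1.1 units.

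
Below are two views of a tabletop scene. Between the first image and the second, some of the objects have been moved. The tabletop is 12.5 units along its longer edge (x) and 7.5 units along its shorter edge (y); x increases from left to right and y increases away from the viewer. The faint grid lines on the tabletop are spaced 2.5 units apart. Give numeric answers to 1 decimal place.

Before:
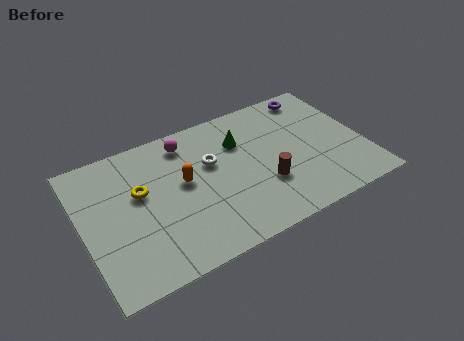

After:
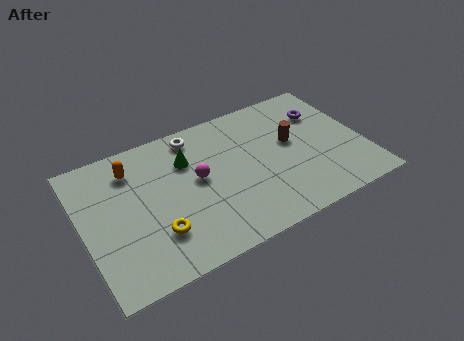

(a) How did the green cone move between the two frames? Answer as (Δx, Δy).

(-2.4, 0.0)

From the two frames, the green cone sits at roughly (7.2, 5.3) before and (4.8, 5.3) after.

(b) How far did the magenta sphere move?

2.2

The magenta sphere was near (4.9, 6.3) before and (5.1, 4.1) after, so it travelled √(0.2² + 2.2²) ≈ 2.2 units.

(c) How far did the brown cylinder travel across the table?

2.3

From (7.9, 2.5) to (9.4, 4.3), the brown cylinder covered √(1.5² + 1.8²) ≈ 2.3 units.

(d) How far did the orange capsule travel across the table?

2.7

The orange capsule moved from about (4.5, 4.2) to (2.4, 5.9), a distance of √(2.1² + 1.7²) ≈ 2.7.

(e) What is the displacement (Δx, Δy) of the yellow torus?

(0.4, -2.4)

The yellow torus started near (2.6, 4.5) and ended near (3.0, 2.1).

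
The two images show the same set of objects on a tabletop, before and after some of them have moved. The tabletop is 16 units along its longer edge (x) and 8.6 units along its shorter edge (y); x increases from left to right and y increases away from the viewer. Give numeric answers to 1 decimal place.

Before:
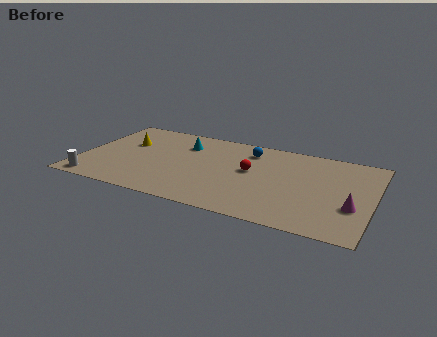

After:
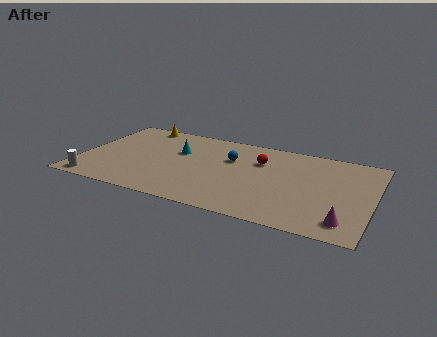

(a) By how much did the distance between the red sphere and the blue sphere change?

-0.5

They were about 2.1 units apart before and 1.6 after — 0.5 units closer together.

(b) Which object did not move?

the white cylinder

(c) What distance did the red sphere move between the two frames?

1.3

From (9.3, 4.8) to (9.7, 6.0), the red sphere covered √(0.4² + 1.2²) ≈ 1.3 units.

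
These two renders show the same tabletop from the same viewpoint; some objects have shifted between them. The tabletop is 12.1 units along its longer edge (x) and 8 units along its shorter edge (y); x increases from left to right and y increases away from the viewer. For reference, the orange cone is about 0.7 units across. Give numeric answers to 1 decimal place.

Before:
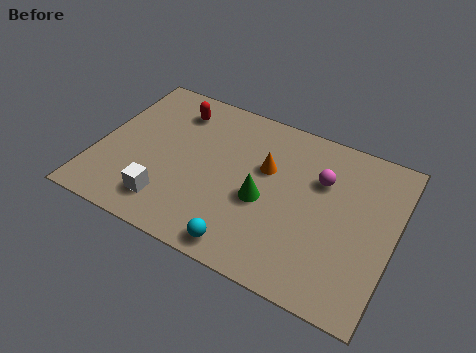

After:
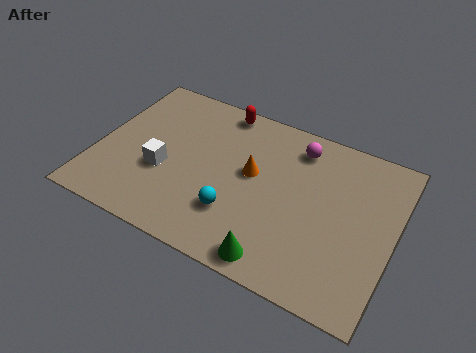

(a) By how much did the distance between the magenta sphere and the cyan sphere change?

-0.4

The distance was about 5.1 in the first image and 4.7 in the second, so they moved 0.4 units closer together.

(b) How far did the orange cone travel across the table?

0.7

From (6.8, 5.0) to (6.3, 4.5), the orange cone covered √(0.5² + 0.5²) ≈ 0.7 units.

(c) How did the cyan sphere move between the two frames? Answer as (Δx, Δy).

(-0.6, 1.4)

The cyan sphere was at about (6.5, 0.9) and moved to about (5.9, 2.3).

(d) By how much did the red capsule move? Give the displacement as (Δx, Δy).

(1.8, 0.8)

The red capsule was at about (2.8, 6.4) and moved to about (4.6, 7.2).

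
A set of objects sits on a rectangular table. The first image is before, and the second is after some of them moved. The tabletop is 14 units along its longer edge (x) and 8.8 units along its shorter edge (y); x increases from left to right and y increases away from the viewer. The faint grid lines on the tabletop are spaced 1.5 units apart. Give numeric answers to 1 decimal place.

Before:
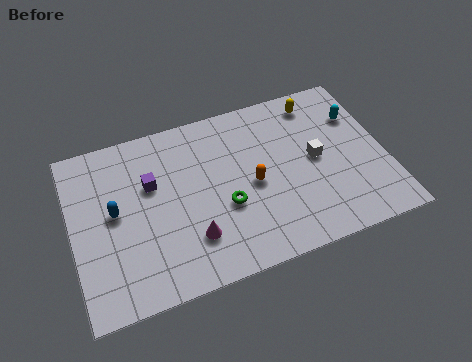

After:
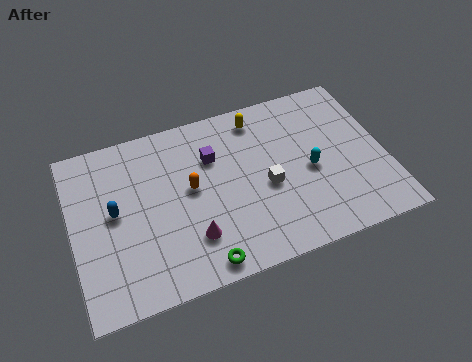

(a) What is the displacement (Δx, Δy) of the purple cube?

(2.8, 0.5)

From the two frames, the purple cube sits at roughly (3.6, 5.6) before and (6.4, 6.1) after.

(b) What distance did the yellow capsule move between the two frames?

2.7

The yellow capsule moved from about (11.3, 7.5) to (8.6, 7.5), a distance of √(2.7² + 0.0²) ≈ 2.7.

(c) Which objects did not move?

the magenta cone and the blue capsule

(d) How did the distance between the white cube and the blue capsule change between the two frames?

-2.2

They were about 9.0 units apart before and 6.8 after — 2.2 units closer together.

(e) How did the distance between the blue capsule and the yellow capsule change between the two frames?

-2.5

Before: roughly 9.8 units apart; after: 7.3. That's 2.5 units closer together.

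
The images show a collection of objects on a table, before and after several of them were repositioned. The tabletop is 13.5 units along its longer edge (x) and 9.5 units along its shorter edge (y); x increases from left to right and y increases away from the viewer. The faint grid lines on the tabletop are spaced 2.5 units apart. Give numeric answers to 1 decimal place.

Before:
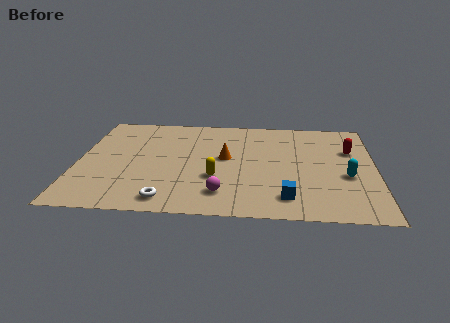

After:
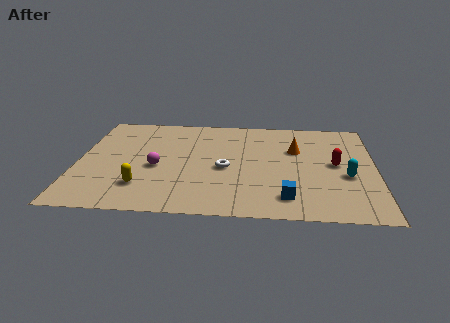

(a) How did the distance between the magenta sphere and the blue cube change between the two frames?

+3.5

They were about 2.9 units apart before and 6.4 after — 3.5 units further apart.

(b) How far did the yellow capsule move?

3.4

The yellow capsule was near (6.3, 3.3) before and (3.0, 2.3) after, so it travelled √(3.3² + 1.0²) ≈ 3.4 units.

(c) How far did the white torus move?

3.9

From (4.2, 1.2) to (6.7, 4.2), the white torus covered √(2.5² + 3.0²) ≈ 3.9 units.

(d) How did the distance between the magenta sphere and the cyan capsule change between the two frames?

+2.7

They were about 5.9 units apart before and 8.6 after — 2.7 units further apart.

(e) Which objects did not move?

the blue cube and the cyan capsule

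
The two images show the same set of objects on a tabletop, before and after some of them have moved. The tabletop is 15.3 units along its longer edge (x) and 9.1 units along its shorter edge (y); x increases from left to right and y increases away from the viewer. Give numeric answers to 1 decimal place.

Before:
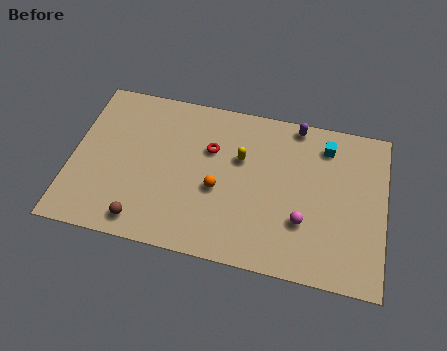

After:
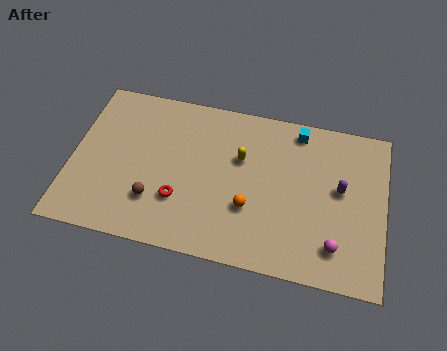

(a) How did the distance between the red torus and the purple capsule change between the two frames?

+3.3

The distance was about 4.7 in the first image and 8.0 in the second, so they moved 3.3 units further apart.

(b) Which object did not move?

the yellow capsule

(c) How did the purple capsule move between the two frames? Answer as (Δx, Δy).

(2.3, -3.2)

The purple capsule started near (10.8, 8.3) and ended near (13.1, 5.1).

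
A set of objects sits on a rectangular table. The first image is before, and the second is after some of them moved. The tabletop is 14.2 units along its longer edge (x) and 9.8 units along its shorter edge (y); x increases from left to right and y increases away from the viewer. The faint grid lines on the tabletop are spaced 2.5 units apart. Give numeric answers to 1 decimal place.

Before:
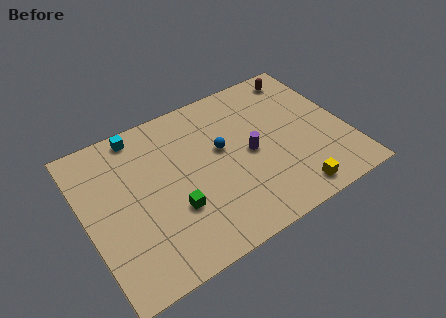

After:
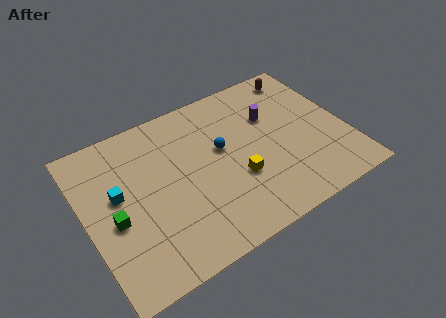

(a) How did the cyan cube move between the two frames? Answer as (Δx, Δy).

(-1.6, -3.2)

From the two frames, the cyan cube sits at roughly (3.4, 8.8) before and (1.8, 5.6) after.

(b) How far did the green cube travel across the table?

3.2

From (4.5, 3.3) to (1.4, 4.2), the green cube covered √(3.1² + 0.9²) ≈ 3.2 units.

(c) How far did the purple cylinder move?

2.3

The purple cylinder moved from about (8.9, 4.7) to (10.4, 6.5), a distance of √(1.5² + 1.8²) ≈ 2.3.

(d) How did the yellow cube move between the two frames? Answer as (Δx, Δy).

(-2.6, 2.3)

From the two frames, the yellow cube sits at roughly (10.6, 1.2) before and (8.0, 3.5) after.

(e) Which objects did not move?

the blue sphere and the brown capsule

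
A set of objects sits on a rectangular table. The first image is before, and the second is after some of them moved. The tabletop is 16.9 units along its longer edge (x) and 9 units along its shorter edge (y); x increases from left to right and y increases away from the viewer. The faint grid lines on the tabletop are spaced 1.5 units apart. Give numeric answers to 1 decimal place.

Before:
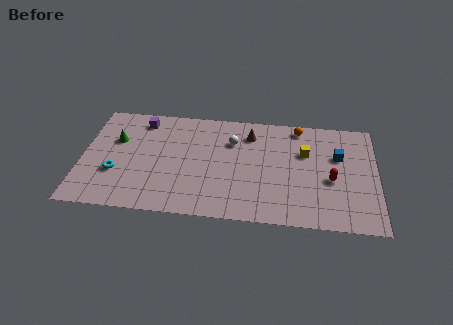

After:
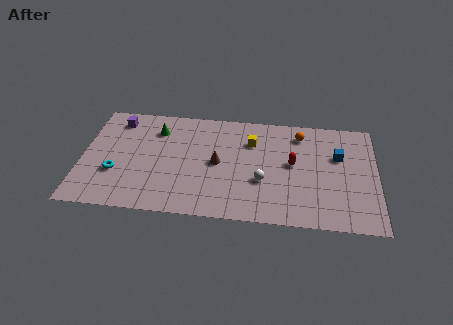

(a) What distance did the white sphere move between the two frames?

3.6

The white sphere moved from about (8.6, 6.4) to (10.4, 3.3), a distance of √(1.8² + 3.1²) ≈ 3.6.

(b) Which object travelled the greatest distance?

the white sphere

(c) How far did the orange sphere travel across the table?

0.6

From (12.4, 8.0) to (12.5, 7.4), the orange sphere covered √(0.1² + 0.6²) ≈ 0.6 units.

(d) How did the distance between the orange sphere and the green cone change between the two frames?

-2.4

The distance was about 10.7 in the first image and 8.3 in the second, so they moved 2.4 units closer together.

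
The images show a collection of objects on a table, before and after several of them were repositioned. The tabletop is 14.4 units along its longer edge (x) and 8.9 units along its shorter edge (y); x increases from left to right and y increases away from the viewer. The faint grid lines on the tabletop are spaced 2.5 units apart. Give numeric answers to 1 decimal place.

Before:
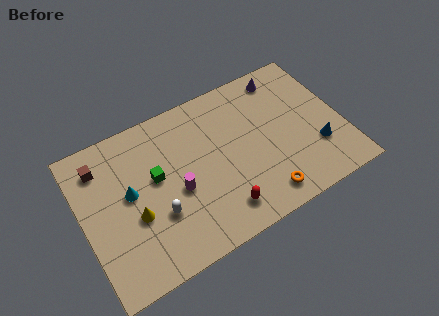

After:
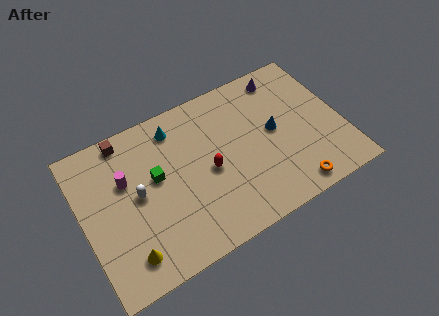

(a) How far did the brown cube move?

1.7

The brown cube was near (1.3, 7.1) before and (2.8, 8.0) after, so it travelled √(1.5² + 0.9²) ≈ 1.7 units.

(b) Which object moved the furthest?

the cyan cone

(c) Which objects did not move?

the purple cone and the green cube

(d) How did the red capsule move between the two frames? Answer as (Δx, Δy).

(-0.3, 2.5)

The red capsule was at about (7.2, 1.6) and moved to about (6.9, 4.1).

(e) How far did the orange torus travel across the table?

1.6

The orange torus moved from about (9.5, 1.3) to (11.1, 1.0), a distance of √(1.6² + 0.3²) ≈ 1.6.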